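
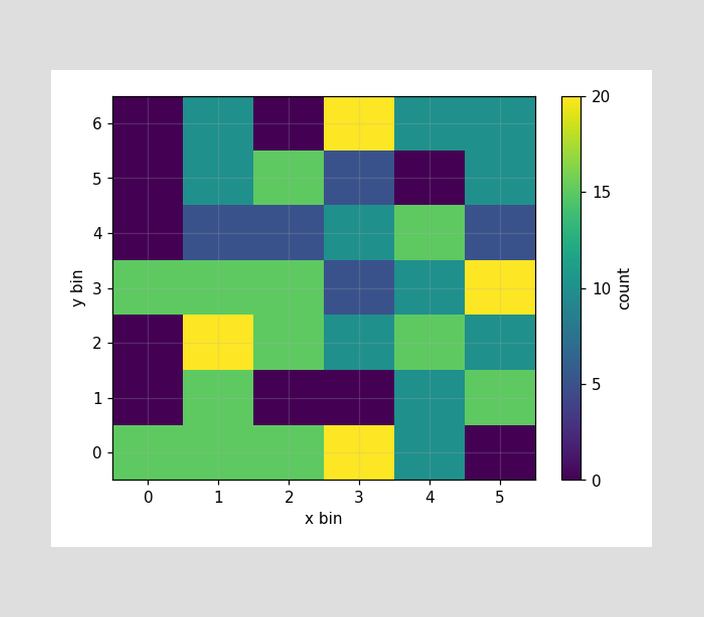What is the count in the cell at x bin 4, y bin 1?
Matching the cell (4, 1) against the colorbar gives 10.

10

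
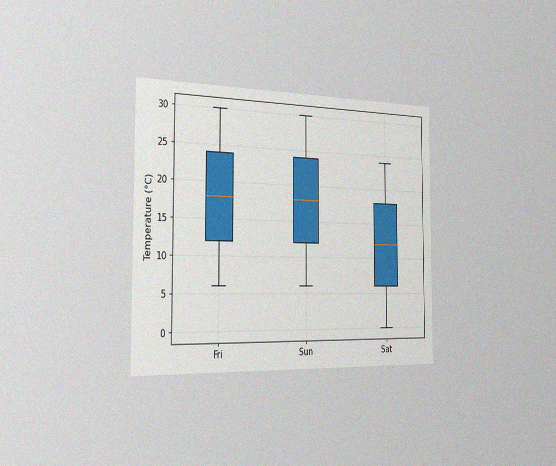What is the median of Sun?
18°C

The chart is viewed slightly from the left, with some photo noise. The median line in the Sun box sits at 18°C.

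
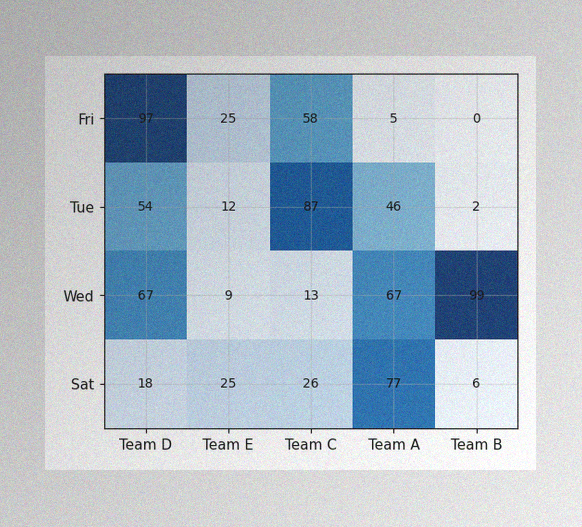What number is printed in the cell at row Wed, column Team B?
99

The image has some photo noise and uneven lighting. The (Wed, Team B) cell reads 99.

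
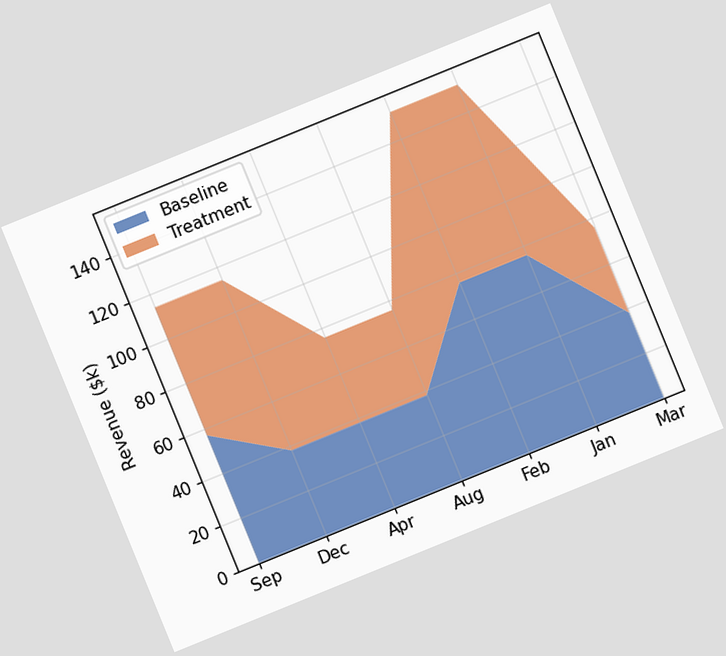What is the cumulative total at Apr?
The chart is tilted about 22° counter-clockwise. The stacked total at Apr reaches $76k.

$76k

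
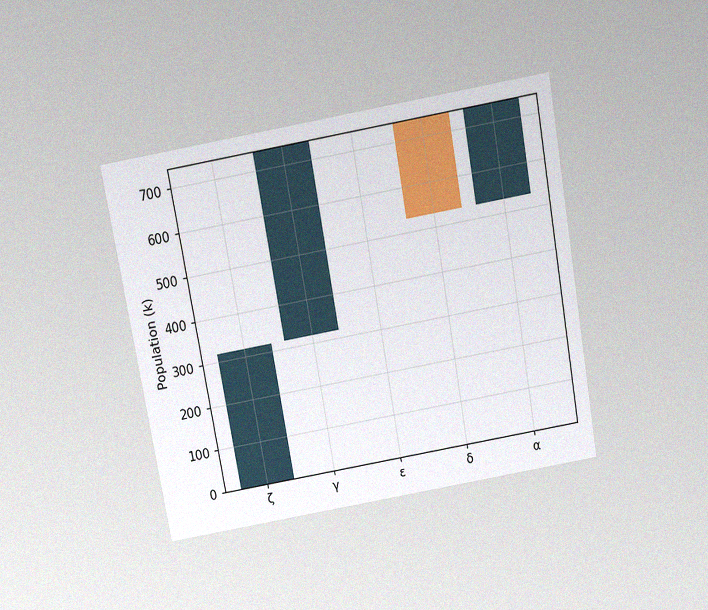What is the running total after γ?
742k

The chart is tilted about 10° counter-clockwise and viewed slightly from above, with some photo noise. After γ the running total reaches 742k.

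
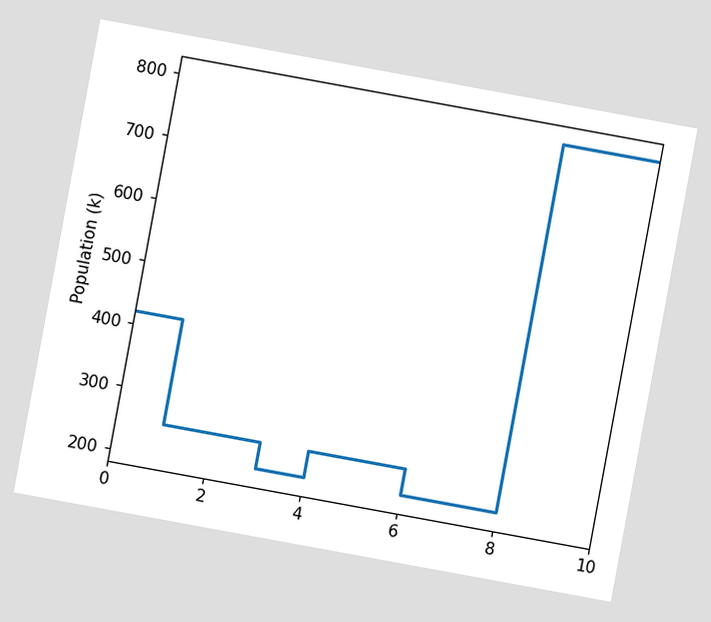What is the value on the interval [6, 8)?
The chart is tilted about 10° clockwise. On [6, 8) the step sits at 210k.

210k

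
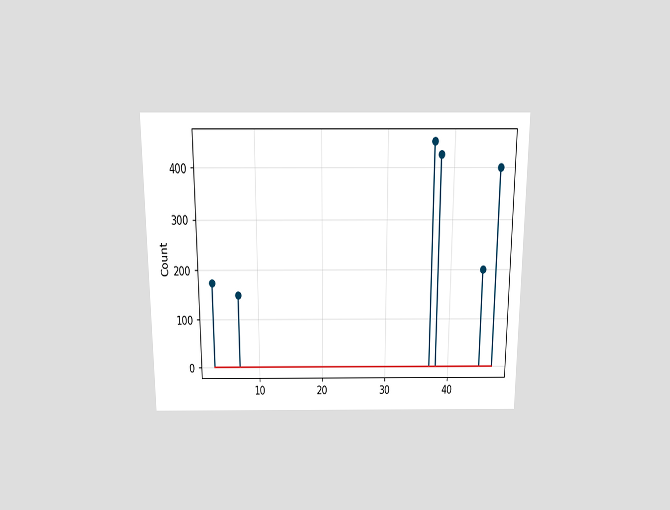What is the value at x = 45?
200

The chart is viewed slightly from above. The stem at x=45 reaches 200.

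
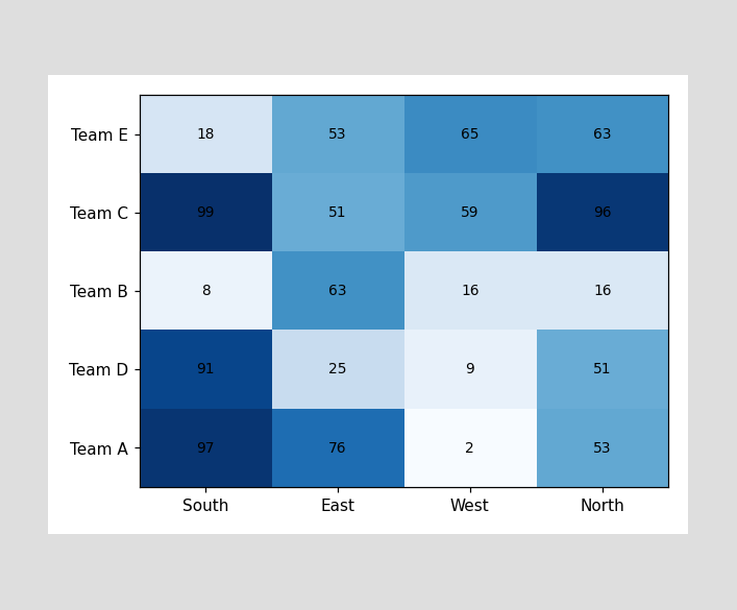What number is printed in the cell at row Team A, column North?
53

The (Team A, North) cell reads 53.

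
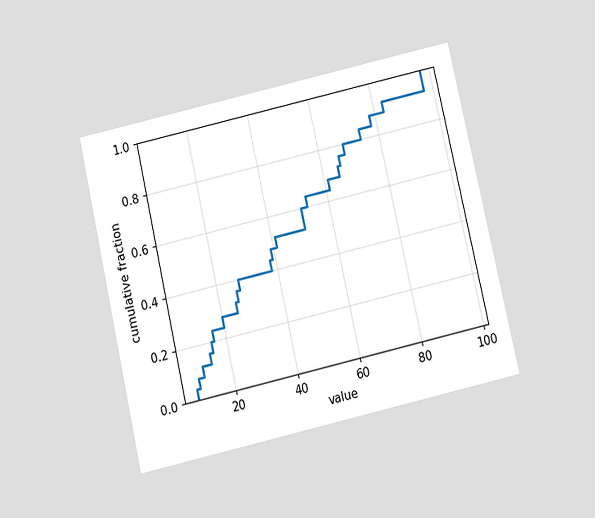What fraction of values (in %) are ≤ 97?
100%

The chart is tilted about 13° counter-clockwise and viewed slightly from below. At x=97 the ECDF step is at 100%.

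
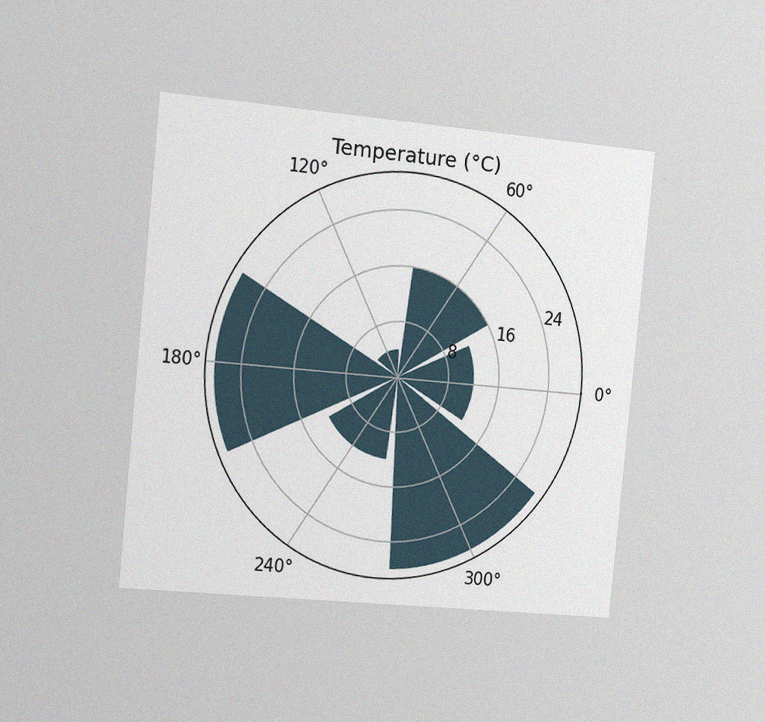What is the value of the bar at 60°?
16°C

The chart is tilted about 6° clockwise and viewed slightly from the left, with some photo noise. The bar at 60° reaches 16°C on the radial axis.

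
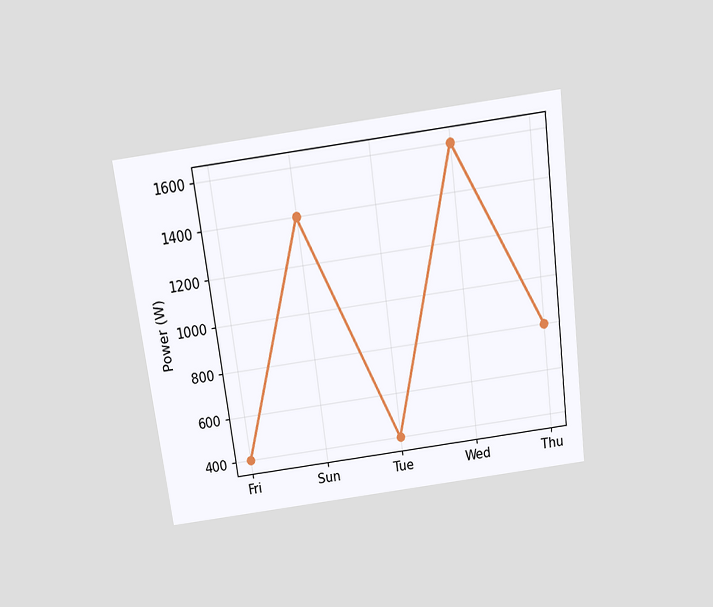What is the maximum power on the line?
1600W

The chart is tilted about 7° counter-clockwise and viewed slightly from above. The highest point is at Wed, and reading across to the y-axis gives 1600W.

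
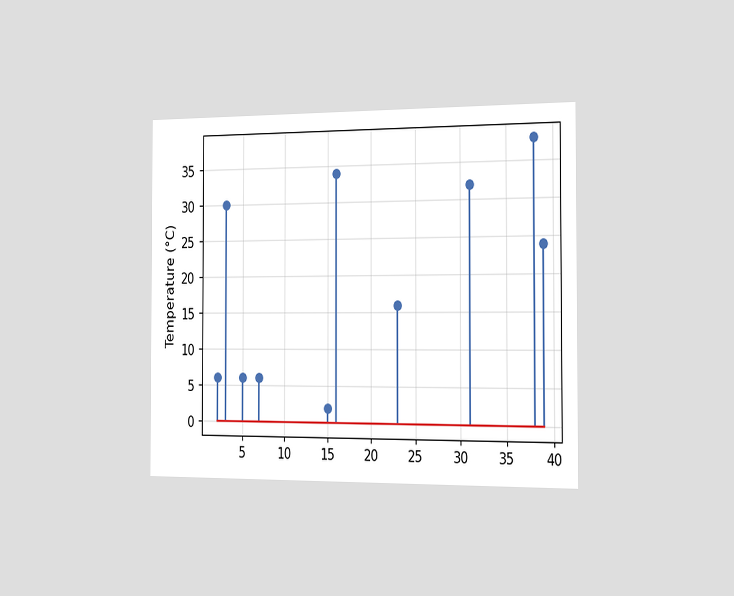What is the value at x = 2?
The chart is viewed slightly from the right. The stem at x=2 reaches 6°C.

6°C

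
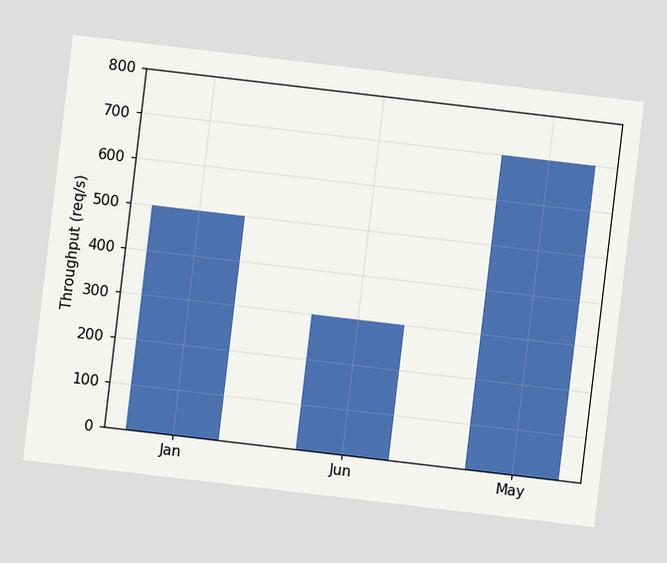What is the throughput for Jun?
The chart is tilted about 7° clockwise. Reading along the chart's y-axis, the Jun bar reaches 300req/s.

300req/s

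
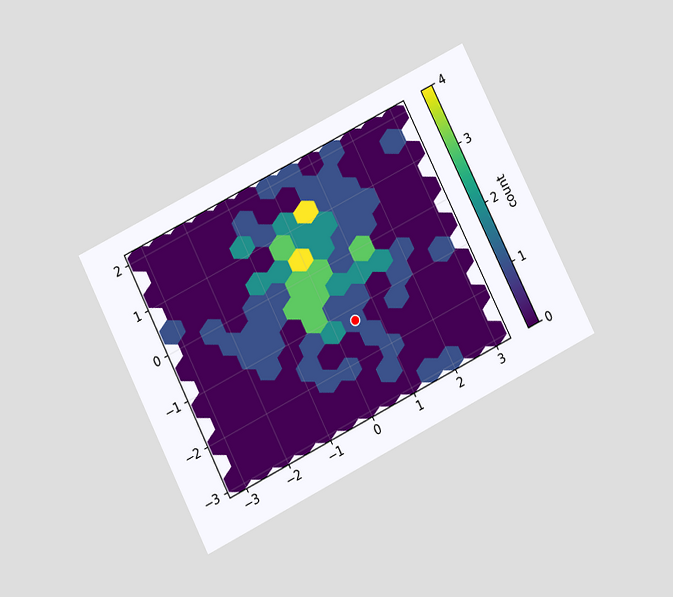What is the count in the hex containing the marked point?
The chart is tilted about 27° counter-clockwise and viewed at a slight angle. The marked hex reads 1 on the colorbar.

1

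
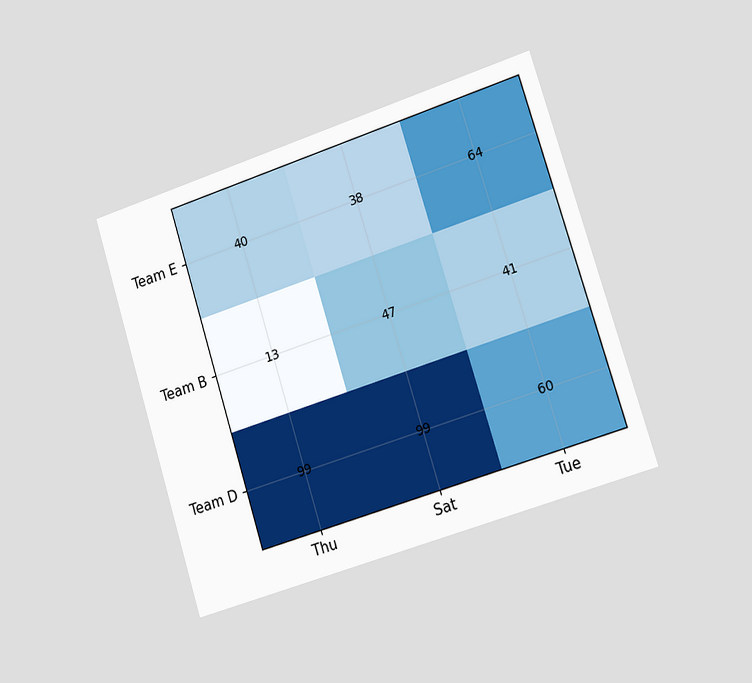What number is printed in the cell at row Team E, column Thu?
40

The chart is tilted about 18° counter-clockwise and viewed slightly from the right. The (Team E, Thu) cell reads 40.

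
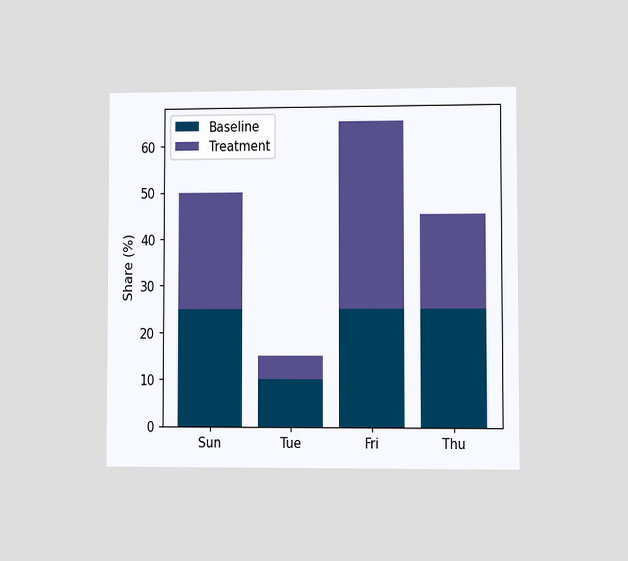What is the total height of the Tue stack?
The chart is viewed at a slight angle. The Tue stack's top reaches 15% on the y-axis.

15%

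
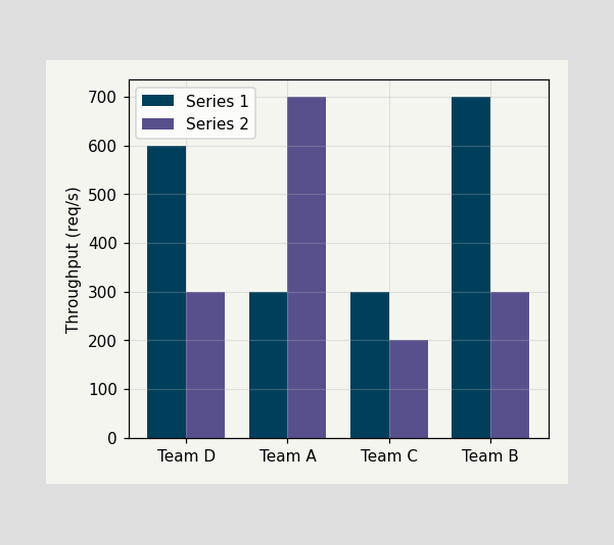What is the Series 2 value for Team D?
300req/s

The Series 2 bar at Team D reaches 300req/s on the y-axis.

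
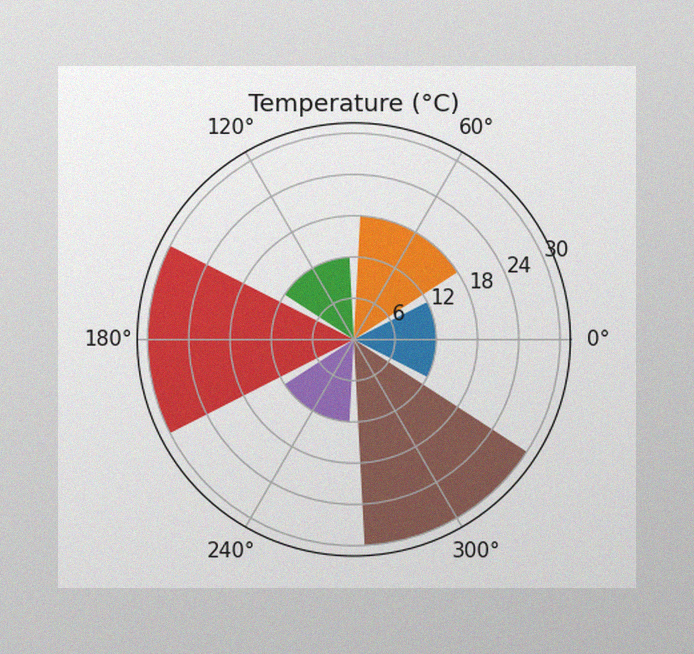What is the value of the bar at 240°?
12°C

The image has some photo noise and uneven lighting. The bar at 240° reaches 12°C on the radial axis.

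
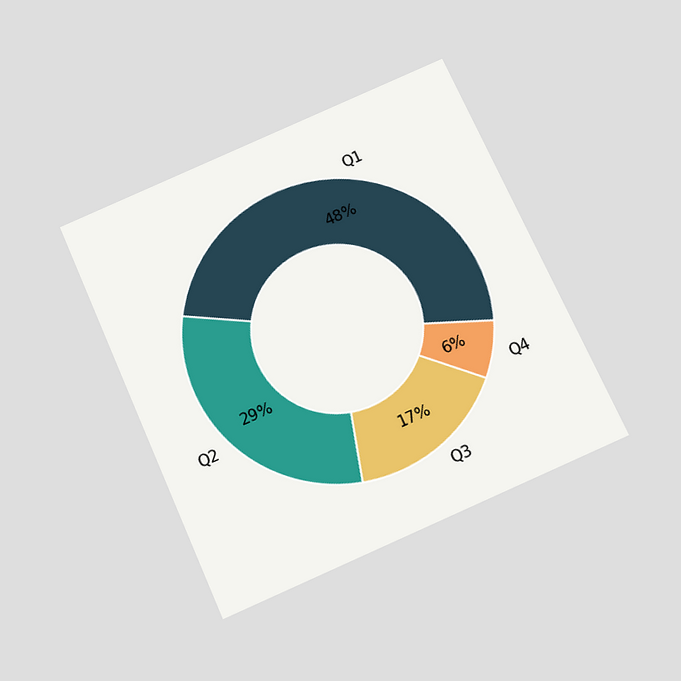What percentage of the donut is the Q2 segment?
The chart is tilted about 24° counter-clockwise and viewed slightly from below. The Q2 segment takes up 29% of the ring.

29%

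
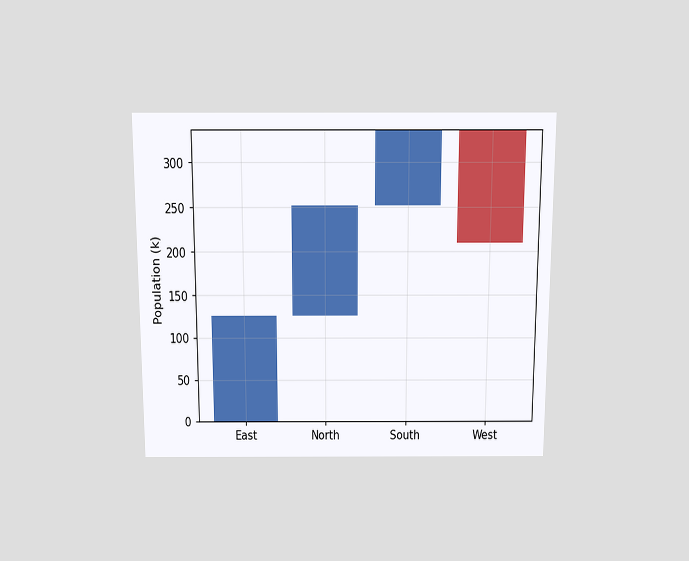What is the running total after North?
The chart is viewed slightly from above. After North the running total reaches 252k.

252k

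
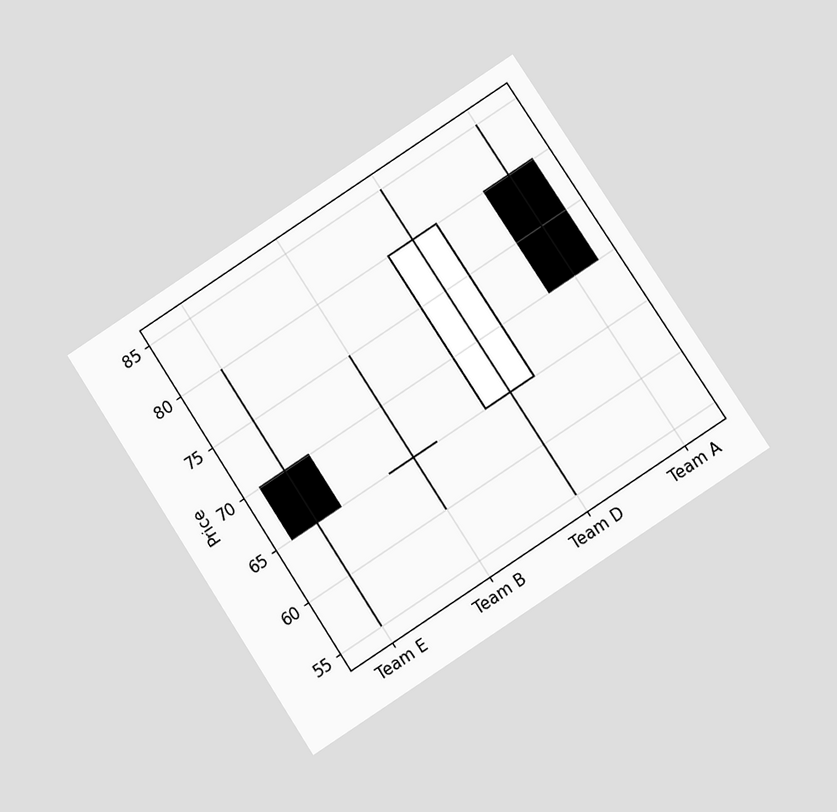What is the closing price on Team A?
70

The chart is tilted about 33° counter-clockwise and viewed at a slight angle. The Team A candle closes at 70.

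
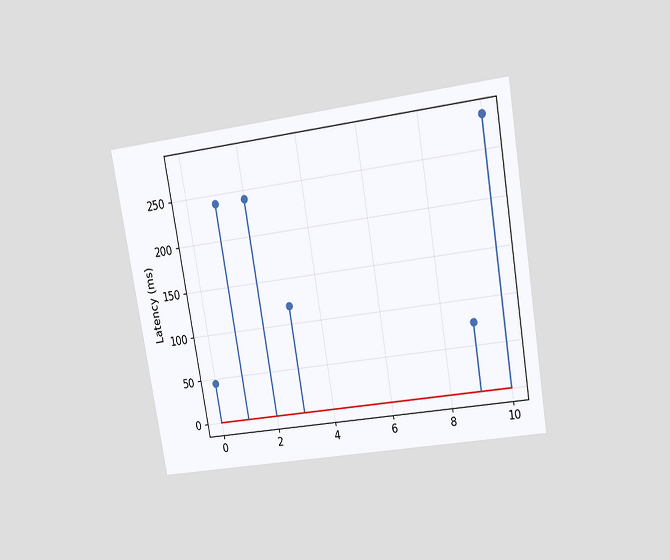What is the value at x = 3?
The chart is tilted about 10° counter-clockwise and viewed at a slight angle. The stem at x=3 reaches 120ms.

120ms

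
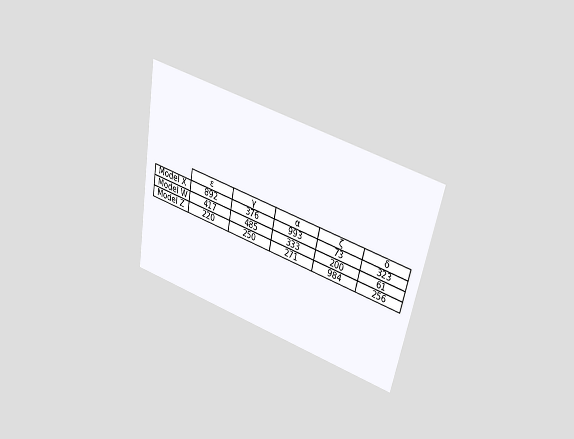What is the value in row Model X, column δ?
The chart is tilted about 11° clockwise and viewed slightly from above. The (Model X, δ) cell reads 323.

323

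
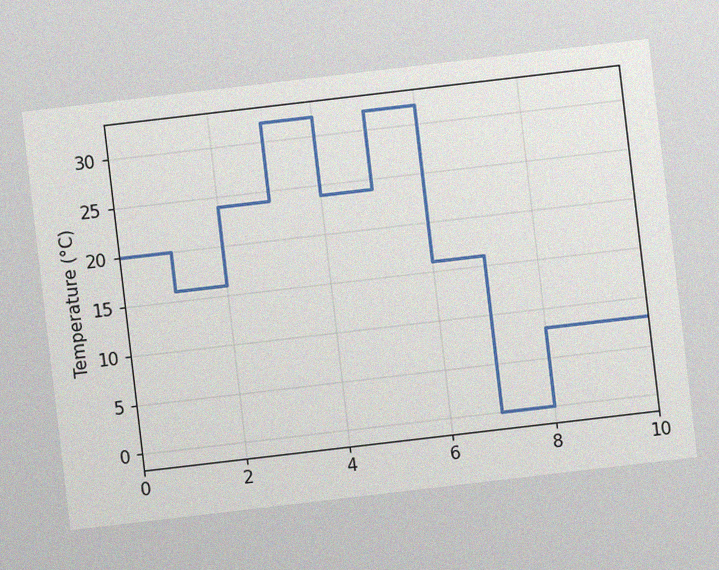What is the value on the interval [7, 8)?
0°C

The chart is tilted about 7° counter-clockwise, with some photo noise. On [7, 8) the step sits at 0°C.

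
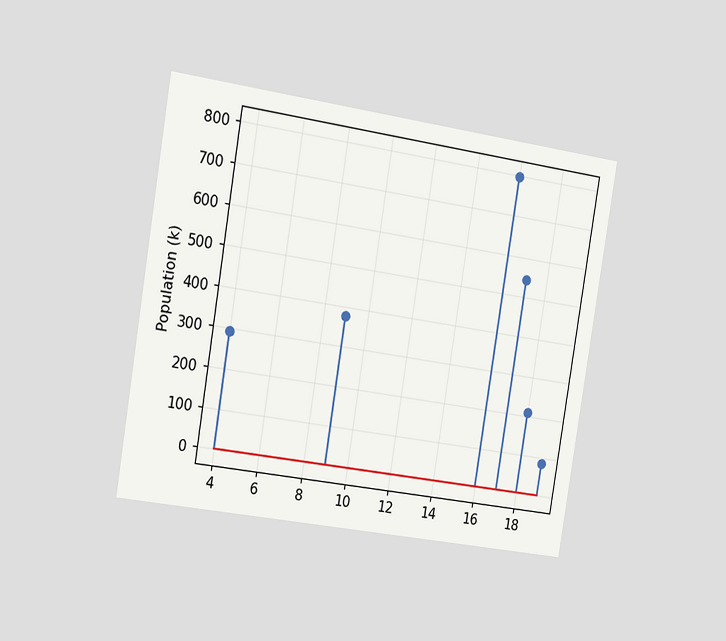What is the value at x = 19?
84k

The chart is tilted about 9° clockwise and viewed slightly from the left. The stem at x=19 reaches 84k.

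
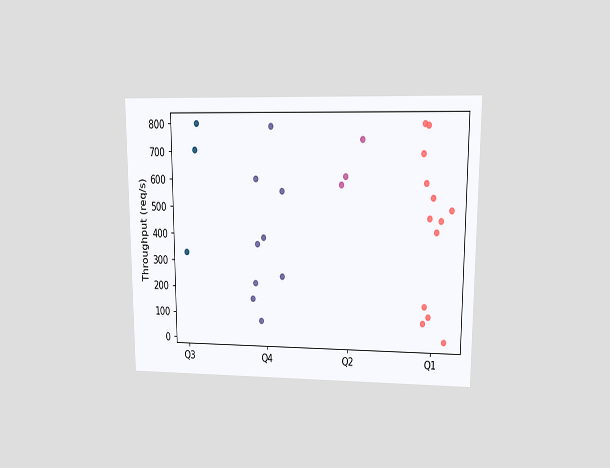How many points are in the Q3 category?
3

The chart is viewed at a slight angle. Counting the markers in the Q3 column gives 3.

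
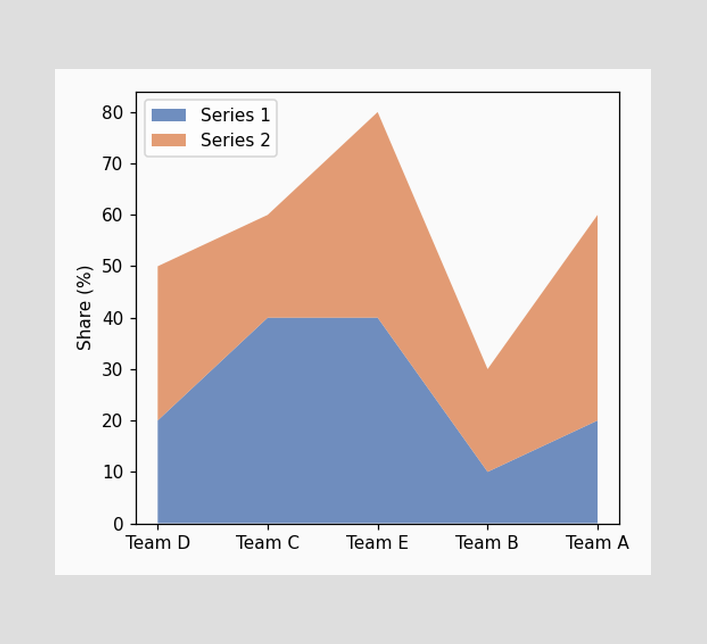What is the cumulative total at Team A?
60%

The stacked total at Team A reaches 60%.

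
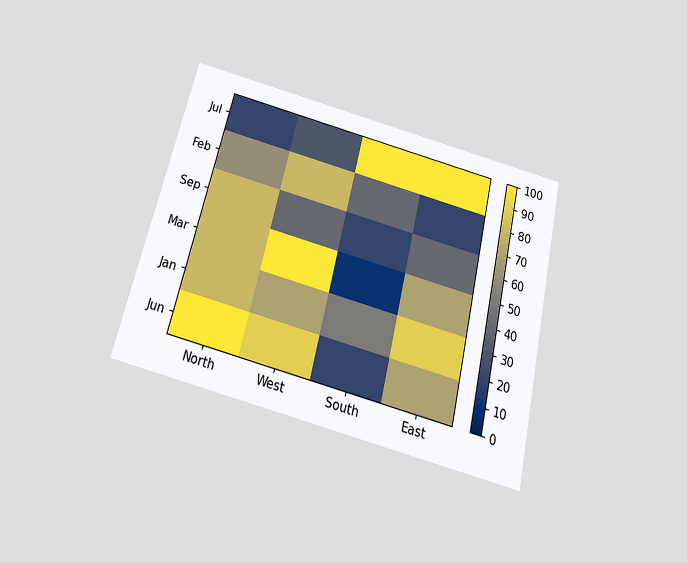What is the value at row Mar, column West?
The chart is tilted about 13° clockwise and viewed slightly from below. Matching cell (Mar, West) against the colorbar gives 100.

100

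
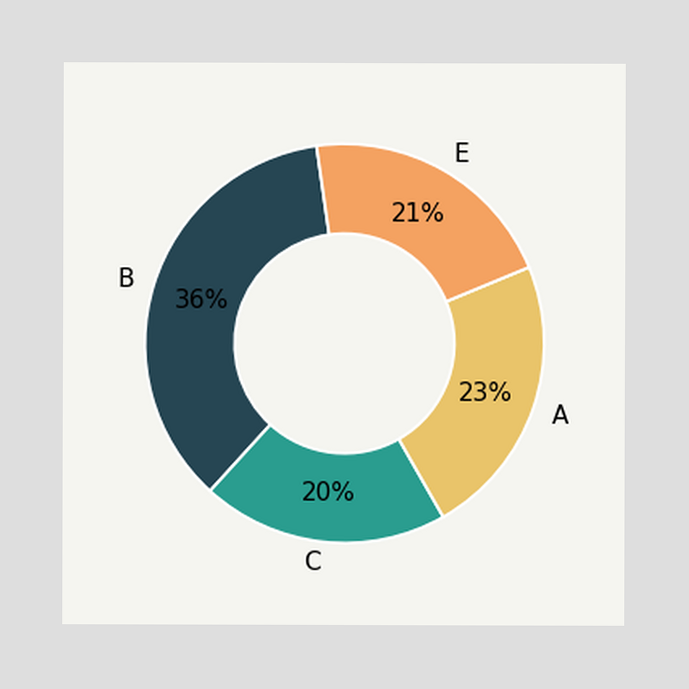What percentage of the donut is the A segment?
23%

The A segment takes up 23% of the ring.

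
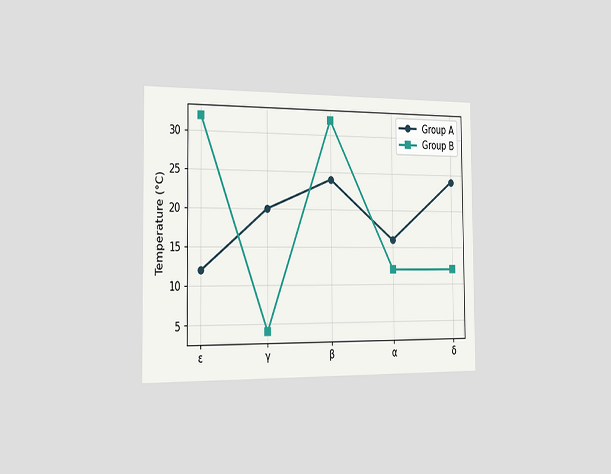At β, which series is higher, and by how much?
Group B, by 8°C

The chart is viewed slightly from the left. At β, Group B sits above the other line by 8°C.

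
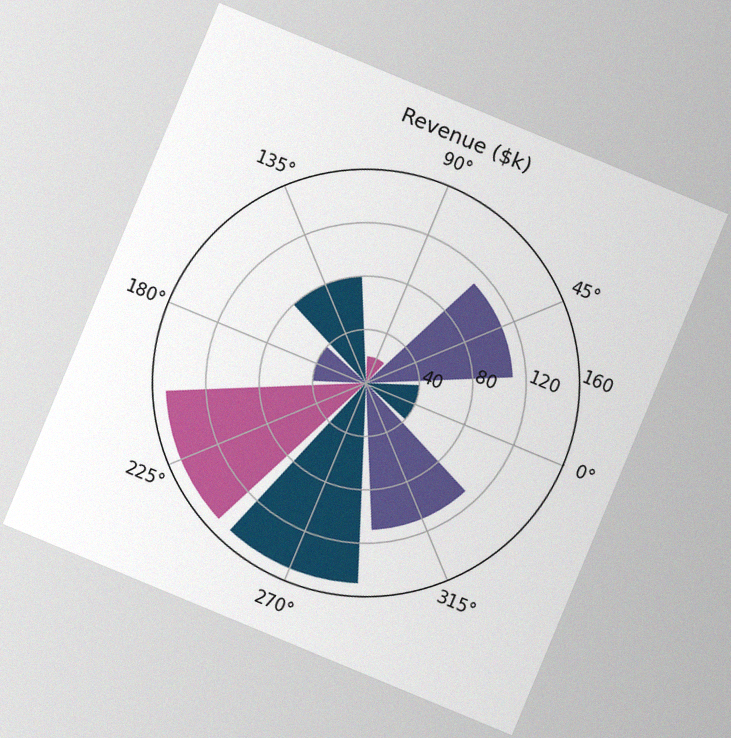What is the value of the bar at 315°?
The chart is tilted about 23° clockwise, with some photo noise. The bar at 315° reaches $110k on the radial axis.

$110k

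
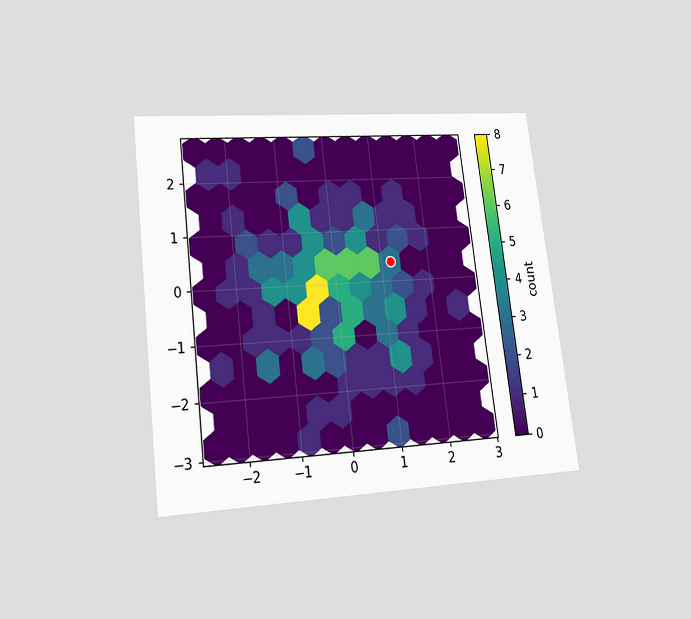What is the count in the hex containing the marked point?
The chart is tilted about 7° counter-clockwise and viewed at a slight angle. The marked hex reads 3 on the colorbar.

3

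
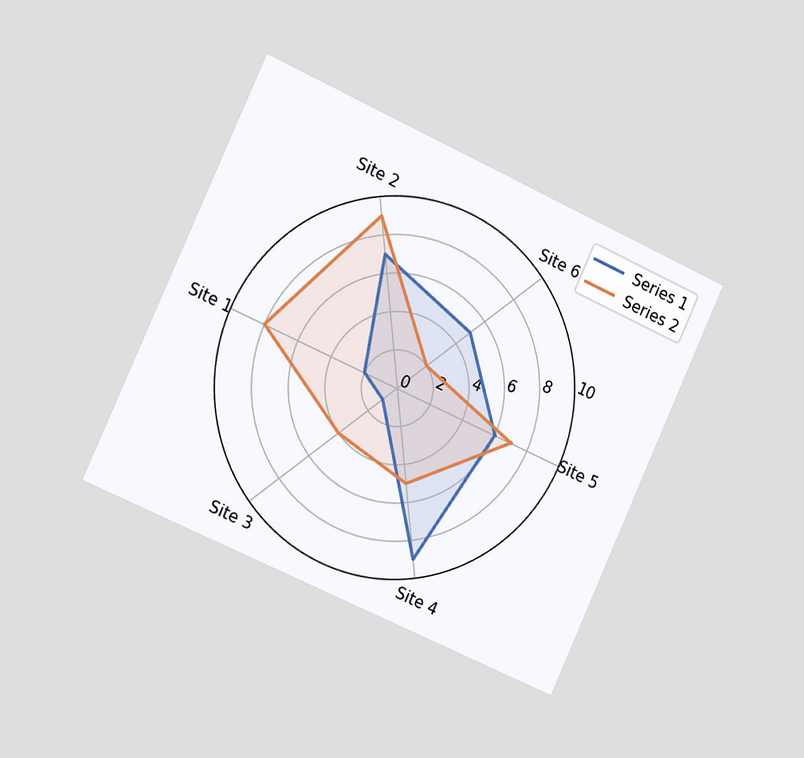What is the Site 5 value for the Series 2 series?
The chart is tilted about 24° clockwise and viewed slightly from the left. On the Site 5 axis, Series 2 reaches 7.

7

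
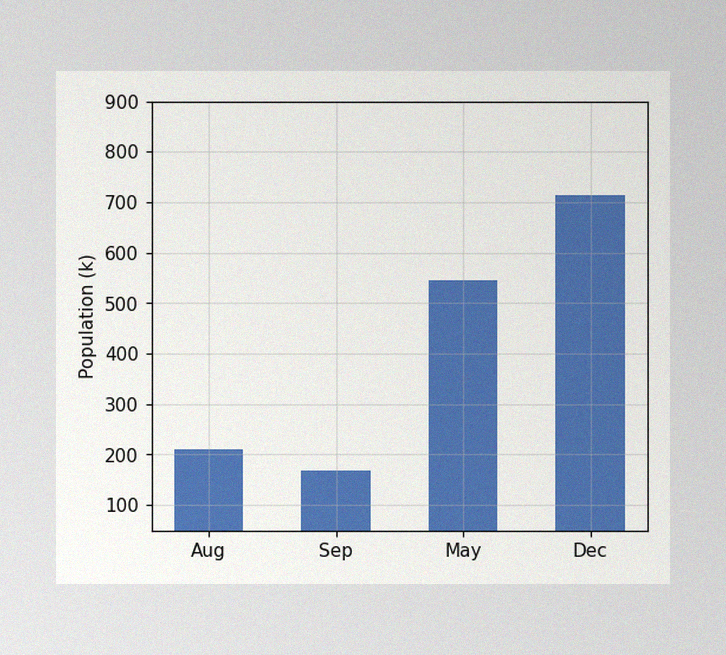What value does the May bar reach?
The image has some photo noise and uneven lighting. Reading along the chart's y-axis, the May bar reaches 546k.

546k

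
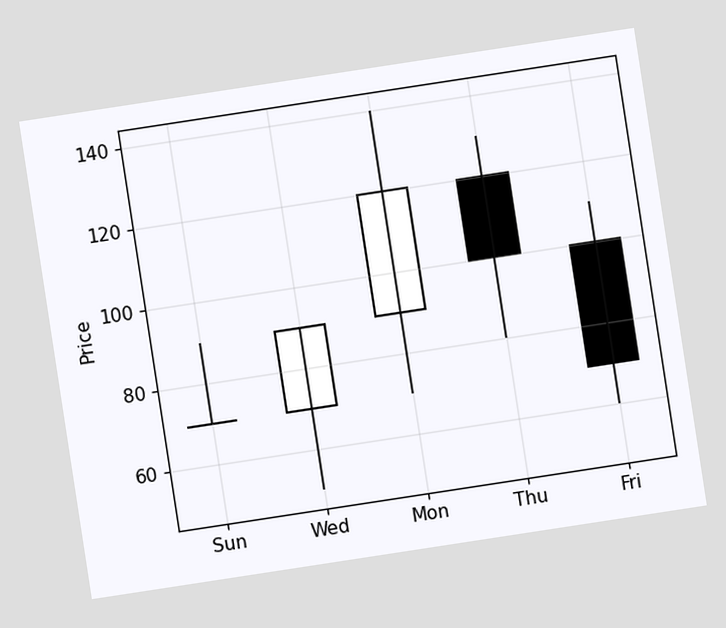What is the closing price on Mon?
The chart is tilted about 9° counter-clockwise. The Mon candle closes at 120.

120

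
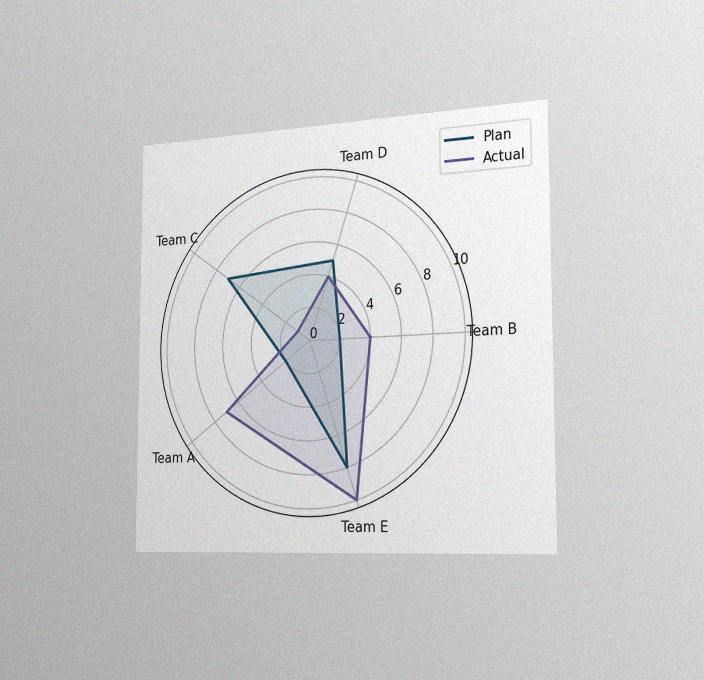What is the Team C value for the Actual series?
1

The chart is viewed slightly from the right, with some photo noise. On the Team C axis, Actual reaches 1.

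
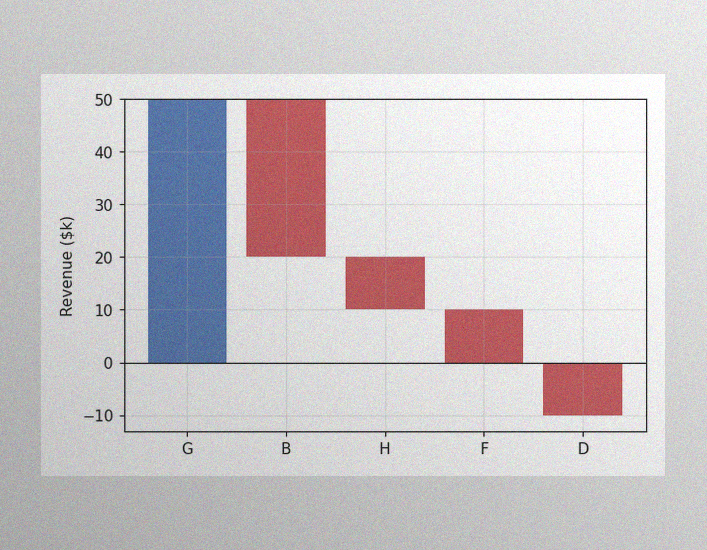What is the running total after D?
The image has some photo noise and uneven lighting. After D the running total reaches $-10k.

$-10k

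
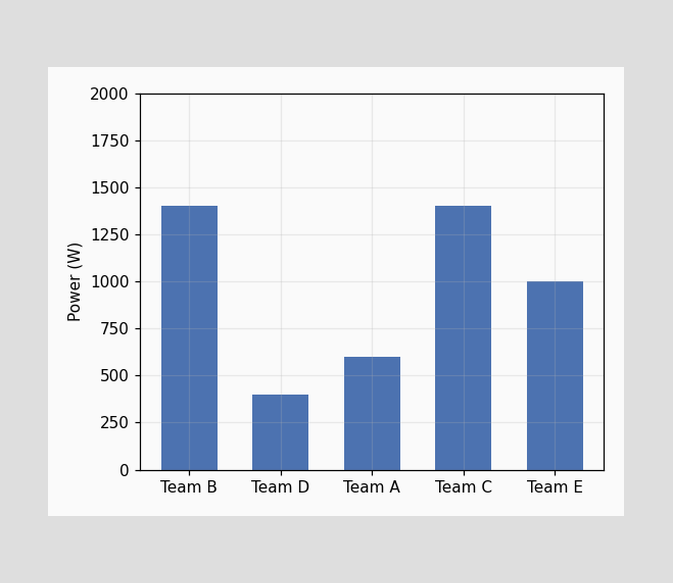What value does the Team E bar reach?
Reading along the chart's y-axis, the Team E bar reaches 1000W.

1000W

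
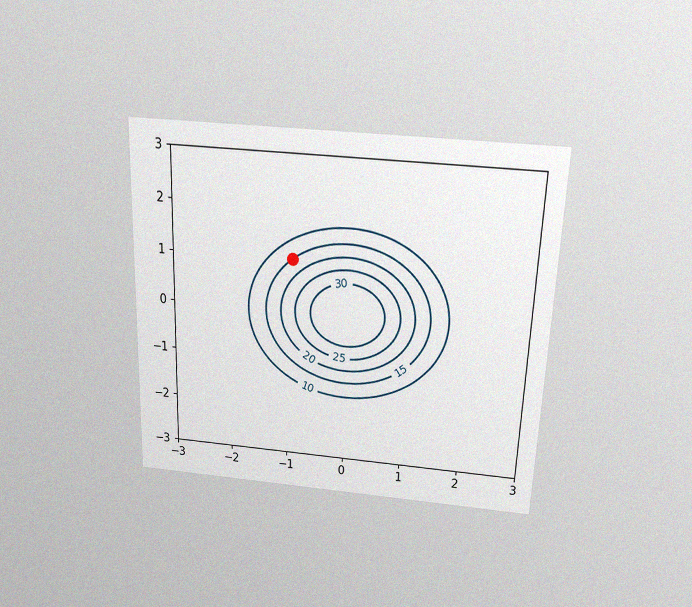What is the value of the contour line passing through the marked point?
15

The chart is tilted about 2° clockwise and viewed slightly from above, with some photo noise. The marked point sits on the contour labelled 15.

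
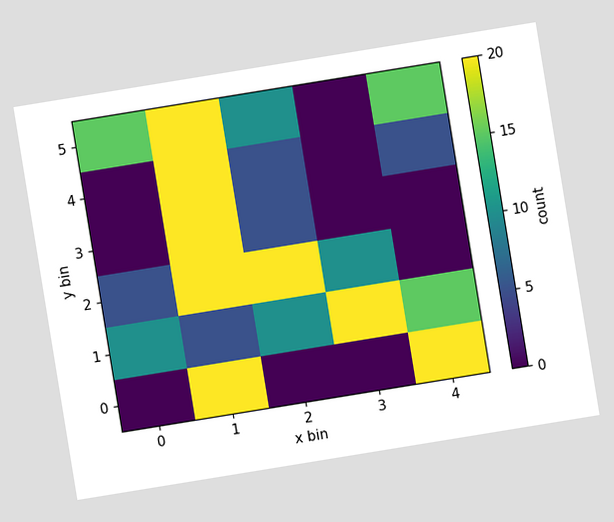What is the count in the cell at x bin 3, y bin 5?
0

The chart is tilted about 9° counter-clockwise. Matching the cell (3, 5) against the colorbar gives 0.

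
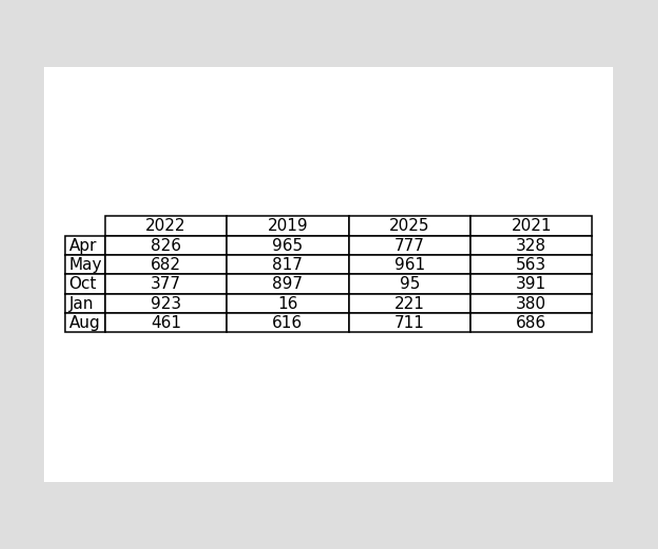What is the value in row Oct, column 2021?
The (Oct, 2021) cell reads 391.

391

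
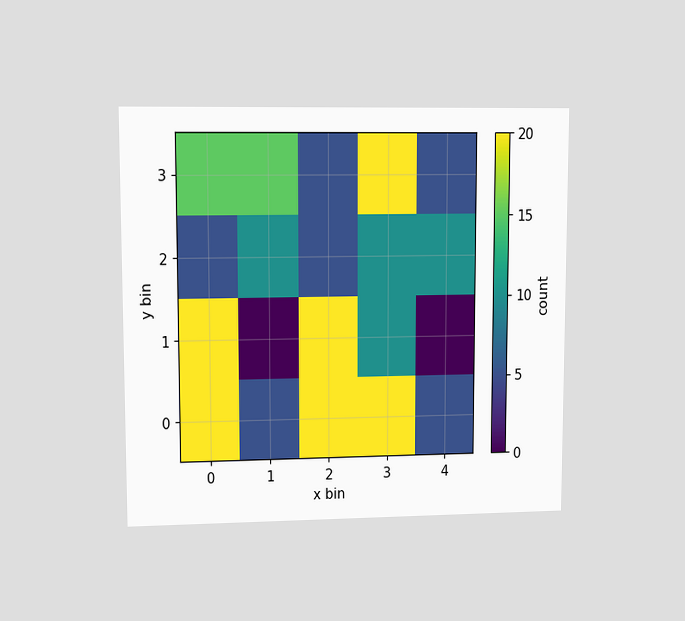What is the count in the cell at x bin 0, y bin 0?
20

The chart is viewed at a slight angle. Matching the cell (0, 0) against the colorbar gives 20.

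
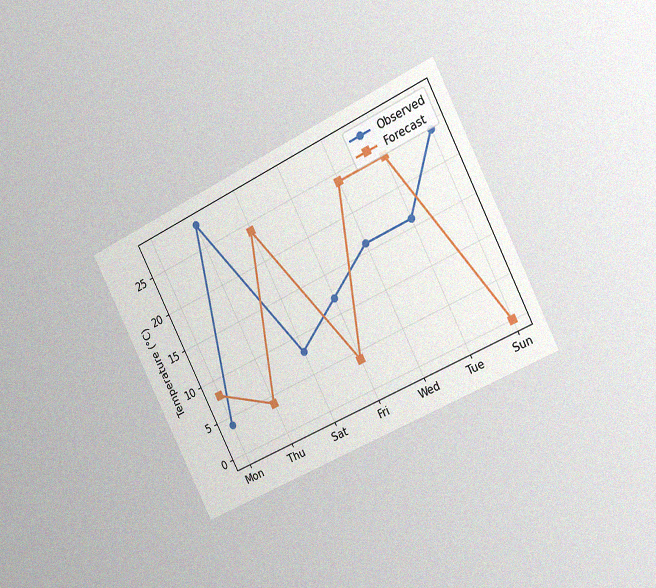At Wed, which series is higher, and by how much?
Forecast, by 8°C

The chart is tilted about 27° counter-clockwise and viewed slightly from the right, with some photo noise. At Wed, Forecast sits above the other line by 8°C.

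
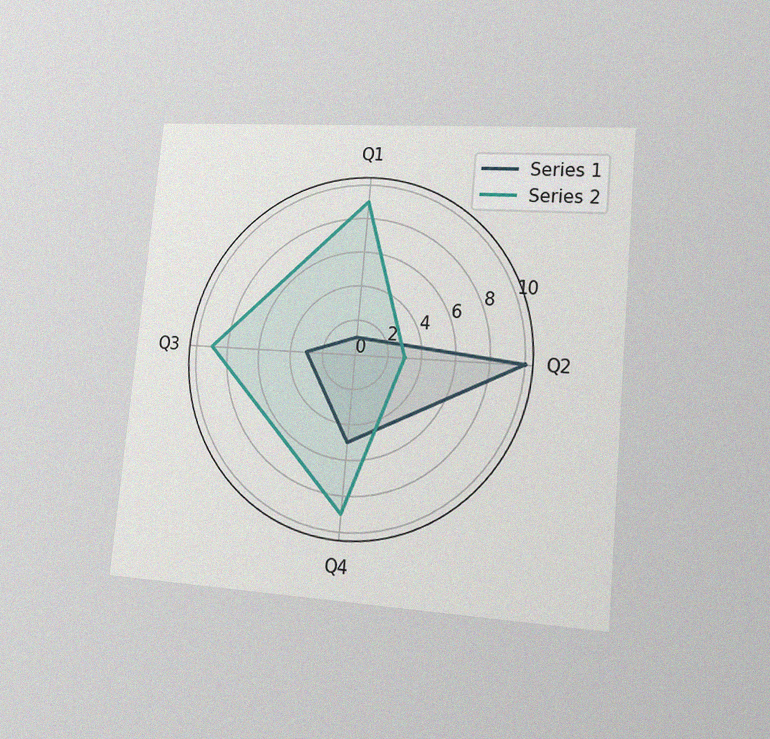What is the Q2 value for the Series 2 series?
3

The chart is tilted about 5° clockwise and viewed at a slight angle, with some photo noise. On the Q2 axis, Series 2 reaches 3.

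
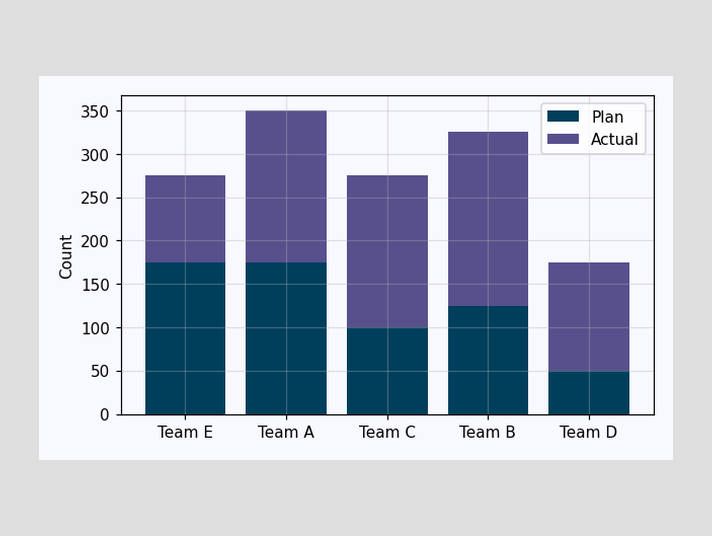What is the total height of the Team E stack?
The Team E stack's top reaches 275 on the y-axis.

275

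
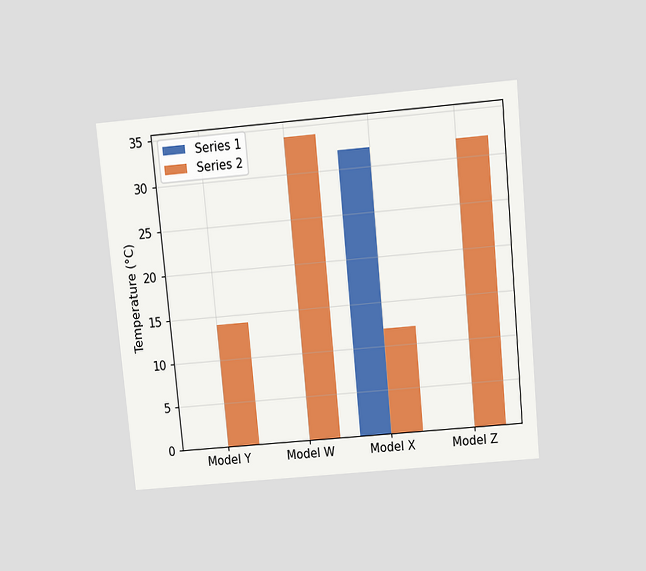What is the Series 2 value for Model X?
12°C

The chart is tilted about 5° counter-clockwise and viewed slightly from above. The Series 2 bar at Model X reaches 12°C on the y-axis.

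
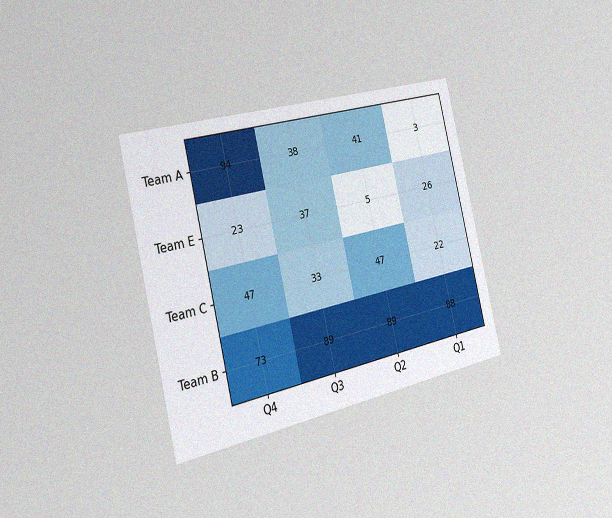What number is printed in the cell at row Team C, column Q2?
The chart is tilted about 13° counter-clockwise and viewed slightly from the left, with some photo noise. The (Team C, Q2) cell reads 47.

47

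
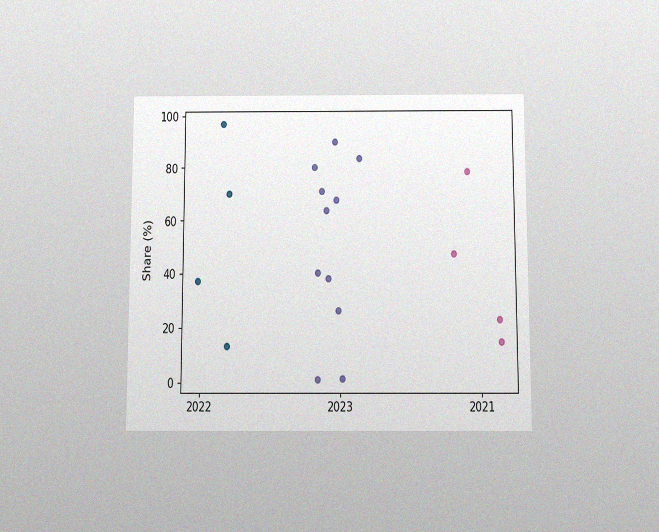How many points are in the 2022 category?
4

The chart is viewed slightly from below, with some photo noise. Counting the markers in the 2022 column gives 4.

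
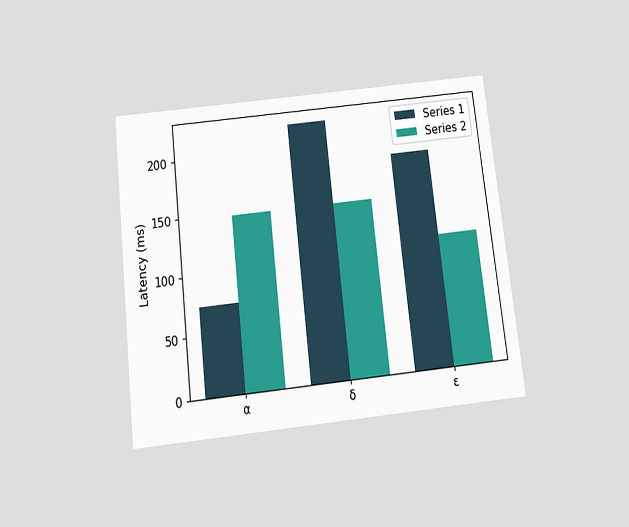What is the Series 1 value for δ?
222ms

The chart is tilted about 6° counter-clockwise and viewed slightly from below. The Series 1 bar at δ reaches 222ms on the y-axis.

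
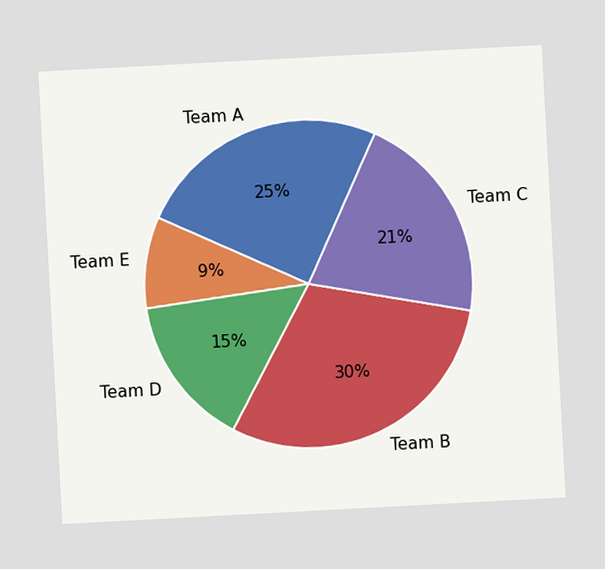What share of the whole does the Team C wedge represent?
21%

The chart is tilted about 3° counter-clockwise. The Team C slice takes up 21% of the pie.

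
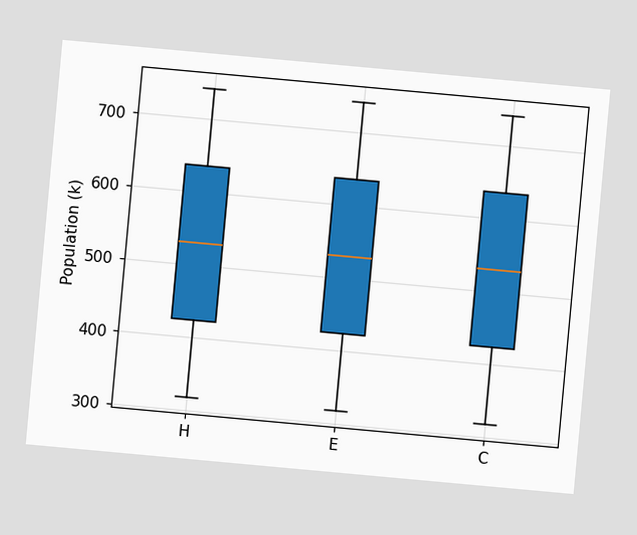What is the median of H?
530k

The chart is tilted about 5° clockwise. The median line in the H box sits at 530k.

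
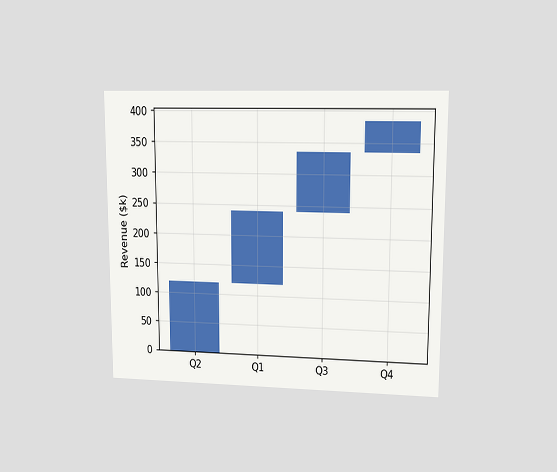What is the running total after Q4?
The chart is viewed at a slight angle. After Q4 the running total reaches $384k.

$384k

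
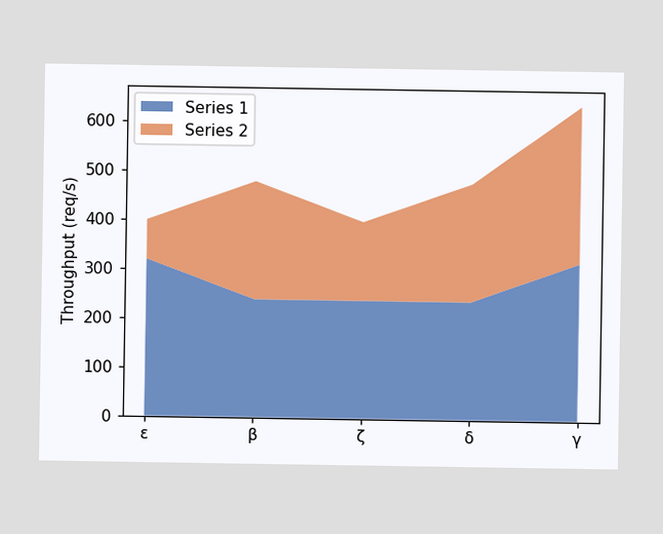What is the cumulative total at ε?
The stacked total at ε reaches 400req/s.

400req/s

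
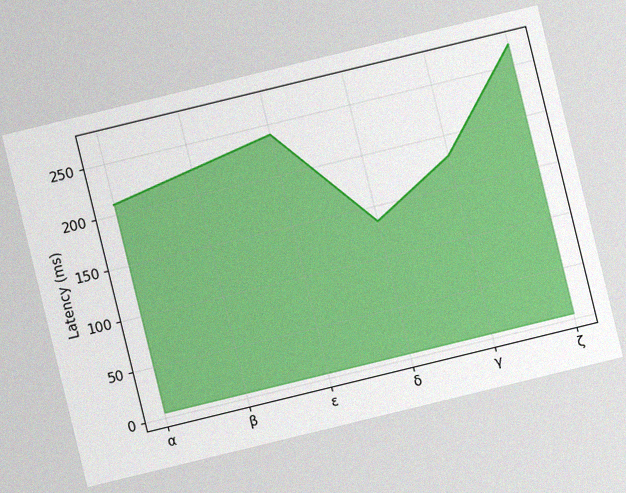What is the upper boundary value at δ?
The chart is tilted about 14° counter-clockwise, with some photo noise. At δ the upper boundary is at 135ms.

135ms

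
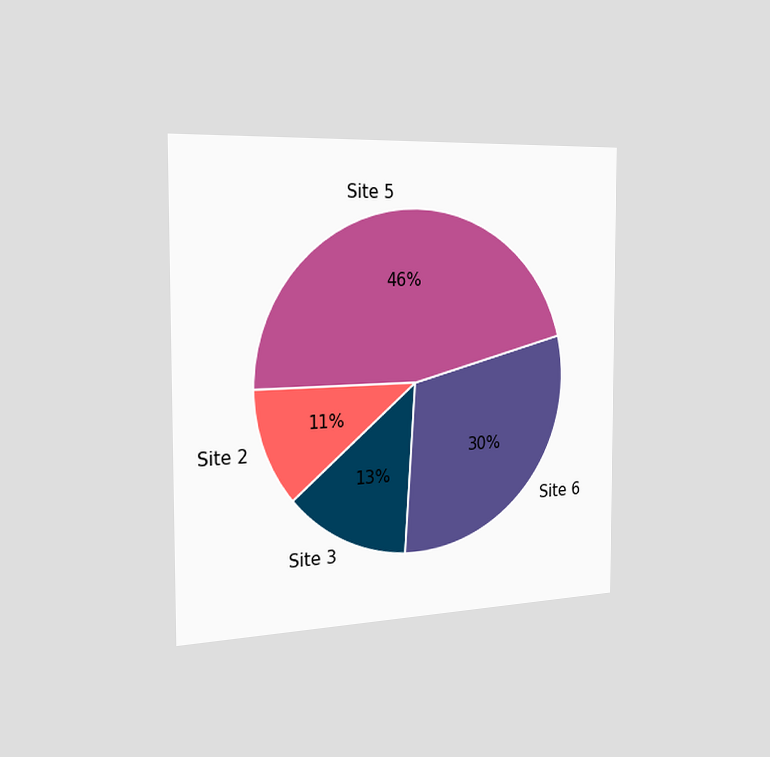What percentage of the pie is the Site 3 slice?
The chart is viewed slightly from the left. The Site 3 slice takes up 13% of the pie.

13%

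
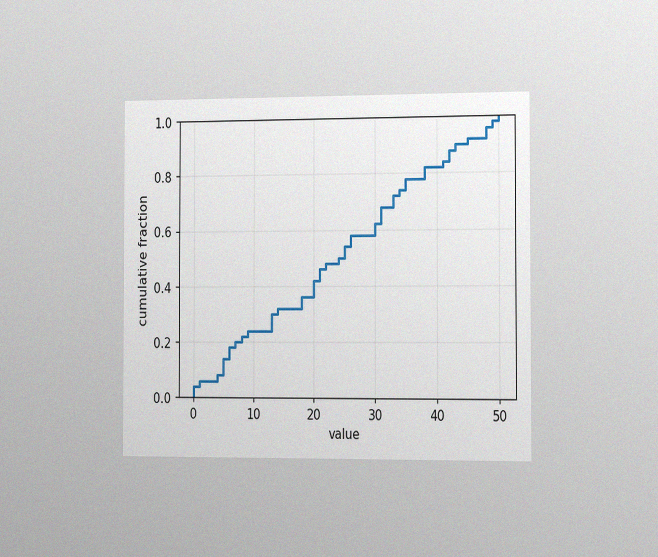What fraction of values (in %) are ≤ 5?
The chart is viewed slightly from the right, with some photo noise. At x=5 the ECDF step is at 14%.

14%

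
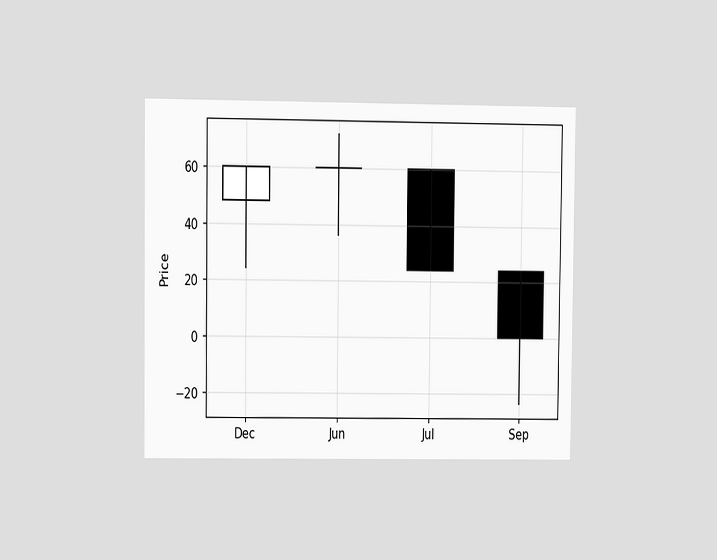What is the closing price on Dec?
60

The chart is viewed at a slight angle. The Dec candle closes at 60.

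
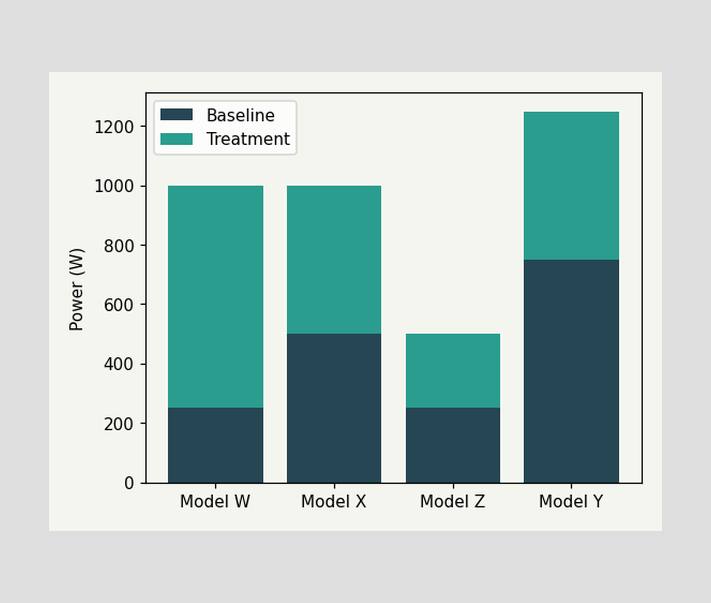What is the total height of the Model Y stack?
The Model Y stack's top reaches 1250W on the y-axis.

1250W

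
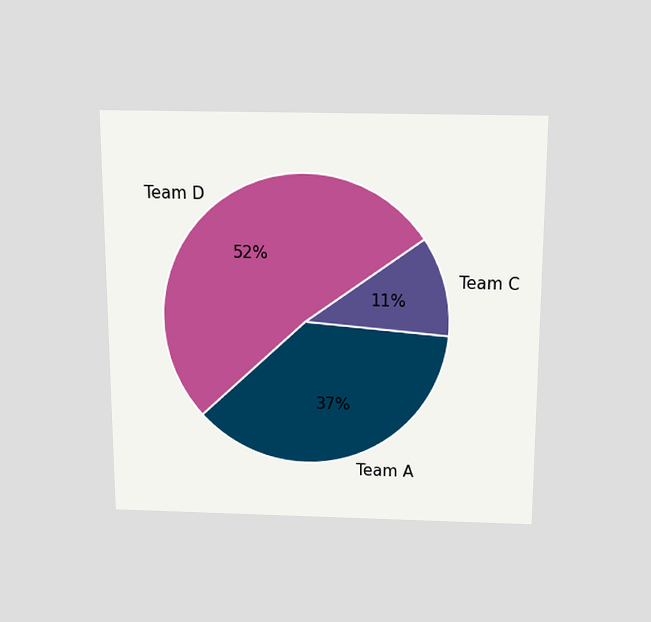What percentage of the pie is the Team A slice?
37%

The chart is viewed slightly from above. The Team A slice takes up 37% of the pie.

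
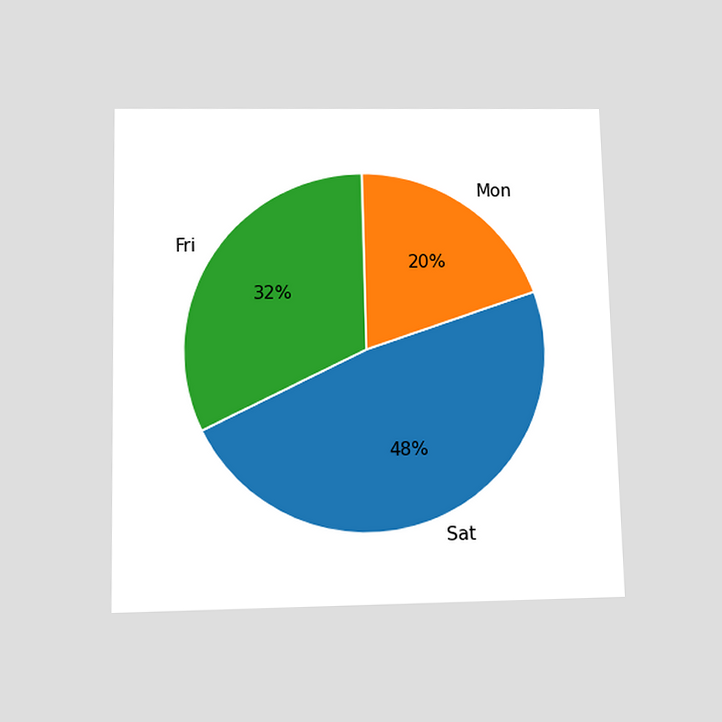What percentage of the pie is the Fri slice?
32%

The chart is viewed slightly from below. The Fri slice takes up 32% of the pie.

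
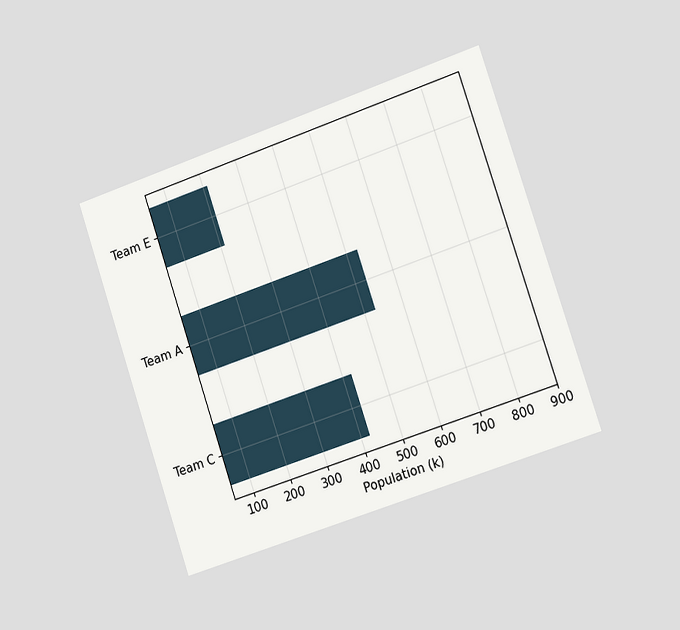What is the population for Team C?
424k

The chart is tilted about 19° counter-clockwise and viewed slightly from the right. Reading along the chart's x-axis, the Team C bar reaches 424k.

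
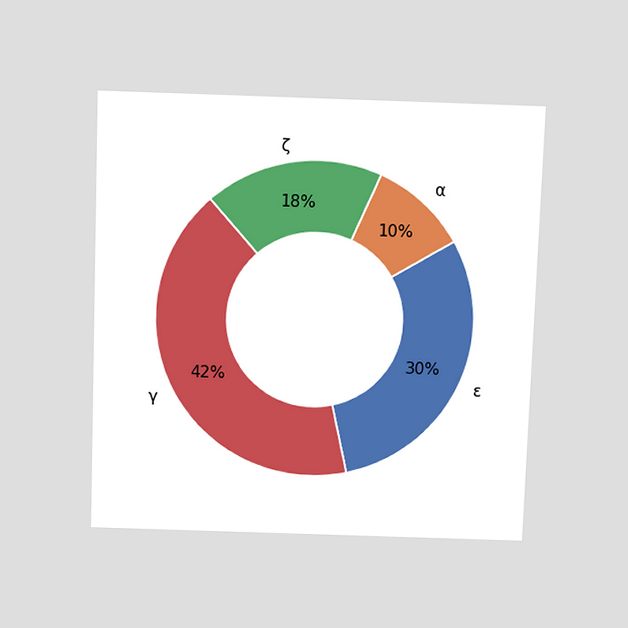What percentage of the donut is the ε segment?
30%

The chart is tilted about 2° clockwise and viewed slightly from above. The ε segment takes up 30% of the ring.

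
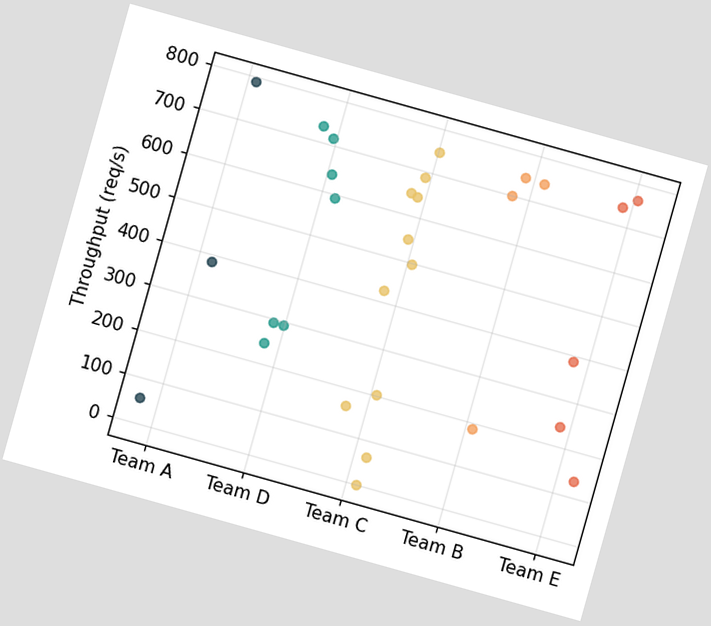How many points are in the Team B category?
4

The chart is tilted about 16° clockwise. Counting the markers in the Team B column gives 4.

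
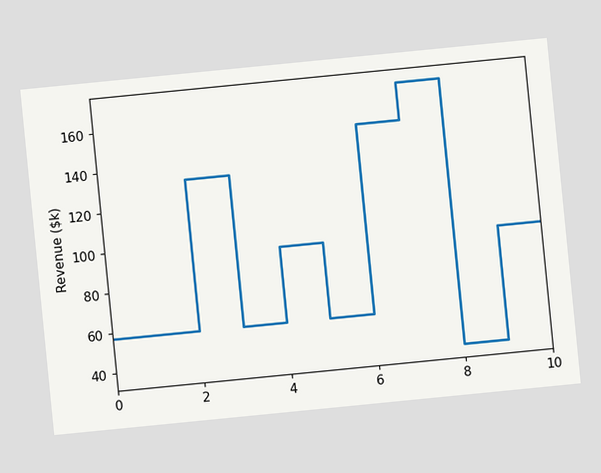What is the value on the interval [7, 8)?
$171k

The chart is tilted about 6° counter-clockwise. On [7, 8) the step sits at $171k.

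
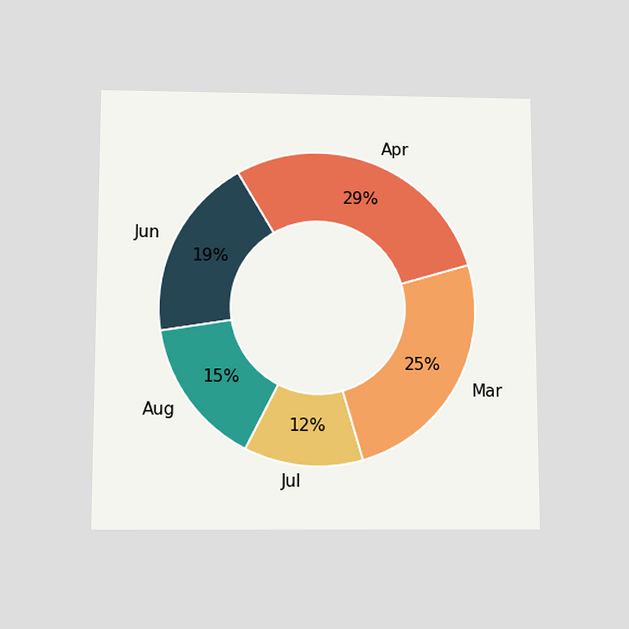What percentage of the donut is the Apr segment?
29%

The chart is viewed slightly from below. The Apr segment takes up 29% of the ring.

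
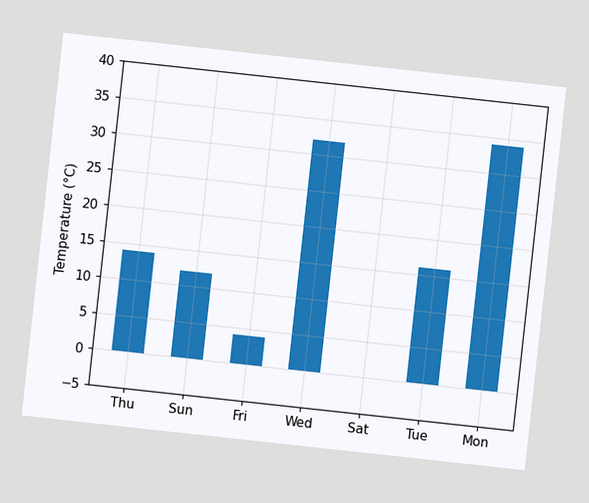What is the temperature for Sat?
The chart is tilted about 6° clockwise. Reading along the chart's y-axis, the Sat bar reaches 0°C.

0°C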